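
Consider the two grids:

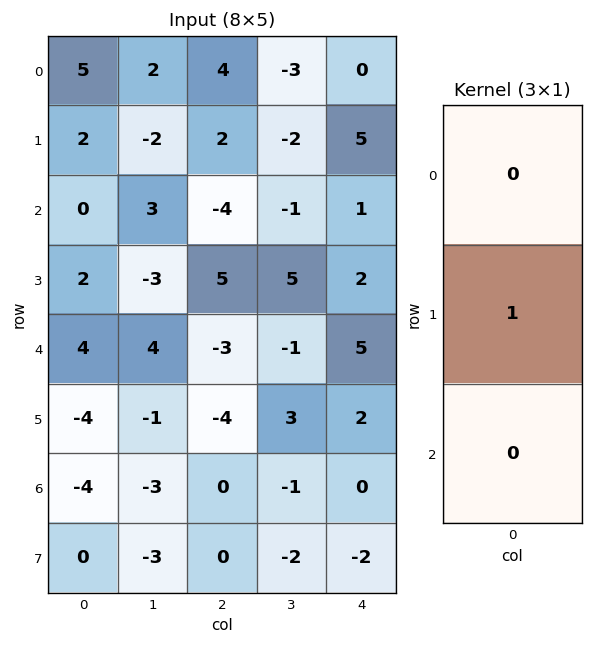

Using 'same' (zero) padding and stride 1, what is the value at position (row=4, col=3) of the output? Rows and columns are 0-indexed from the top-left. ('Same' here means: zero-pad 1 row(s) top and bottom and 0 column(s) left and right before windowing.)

The receptive field on the zero-padded input at this output position is [5 / -1 / 3]. Elementwise product with the kernel and sum: -1·1.

-1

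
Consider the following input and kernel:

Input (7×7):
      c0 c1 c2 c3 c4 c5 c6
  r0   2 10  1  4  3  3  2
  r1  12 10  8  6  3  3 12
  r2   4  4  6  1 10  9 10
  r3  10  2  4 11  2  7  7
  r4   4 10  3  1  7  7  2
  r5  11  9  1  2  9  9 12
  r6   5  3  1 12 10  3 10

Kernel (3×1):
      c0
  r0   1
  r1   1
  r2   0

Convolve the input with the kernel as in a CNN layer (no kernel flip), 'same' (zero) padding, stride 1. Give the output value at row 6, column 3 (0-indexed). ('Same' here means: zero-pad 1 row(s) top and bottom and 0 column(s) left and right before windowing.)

14

The receptive field on the zero-padded input at this output position is [2 / 12 / 0]. Elementwise product with the kernel and sum: 2·1 + 12·1.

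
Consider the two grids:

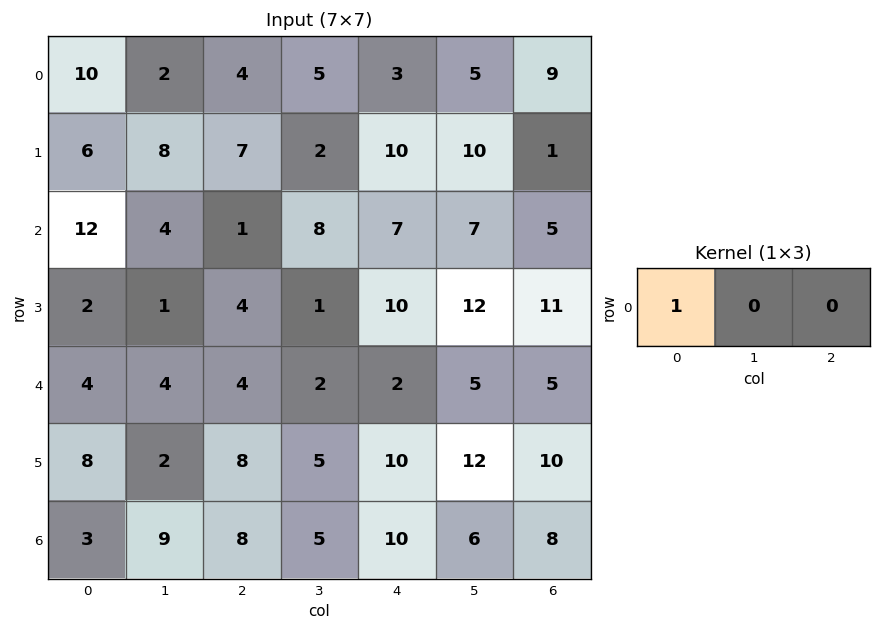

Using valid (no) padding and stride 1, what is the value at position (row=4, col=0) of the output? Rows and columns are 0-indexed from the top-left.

4

The receptive field on the input at this output position is [4 4 4]. Elementwise product with the kernel and sum: 4·1.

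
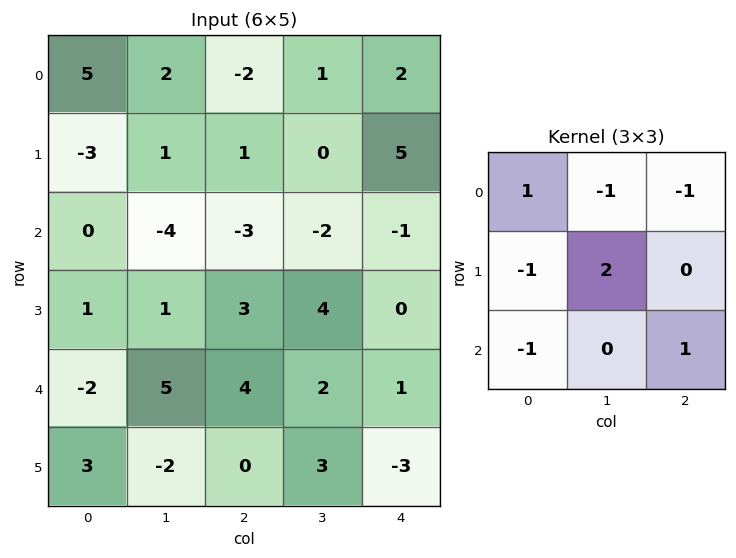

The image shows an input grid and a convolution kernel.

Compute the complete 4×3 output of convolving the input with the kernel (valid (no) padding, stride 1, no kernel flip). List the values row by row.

7 6 -4
-11 1 -8
14 3 2
6 2 -4

Output[0,0]: The receptive field on the input at this output position is [5 2 -2 / -3 1 1 / 0 -4 -3]. Elementwise product with the kernel and sum: 5·1 + 2·-1 + -2·-1 + -3·-1 + 1·2 + 0·-1 + -3·1.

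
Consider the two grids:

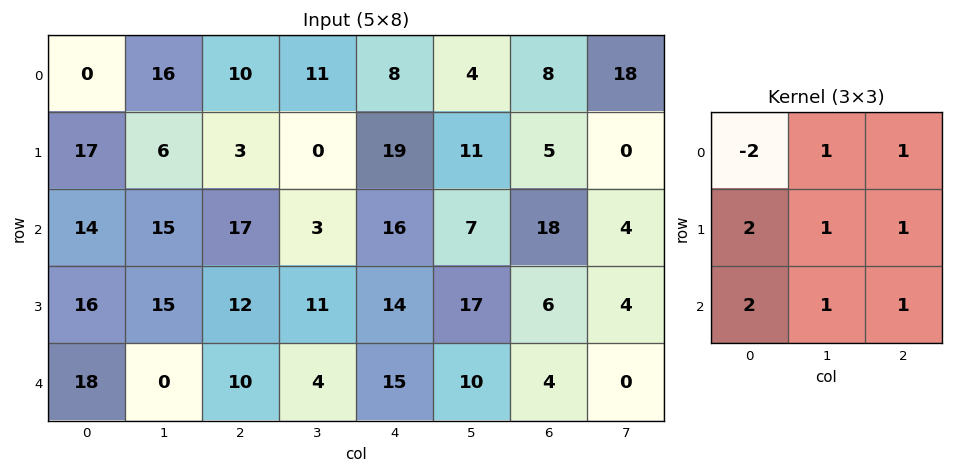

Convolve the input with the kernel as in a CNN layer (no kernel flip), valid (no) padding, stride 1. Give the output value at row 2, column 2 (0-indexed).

73

The receptive field on the input at this output position is [17 3 16 / 12 11 14 / 10 4 15]. Elementwise product with the kernel and sum: 17·-2 + 3·1 + 16·1 + 12·2 + 11·1 + 14·1 + 10·2 + 4·1 + 15·1.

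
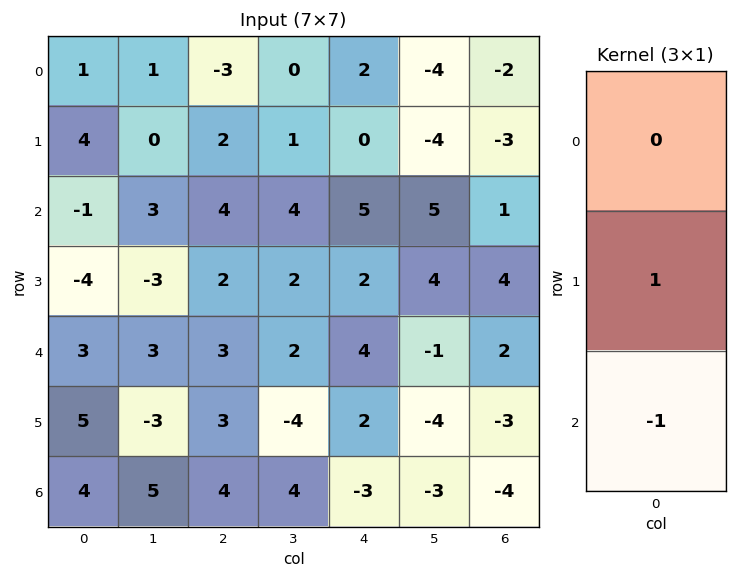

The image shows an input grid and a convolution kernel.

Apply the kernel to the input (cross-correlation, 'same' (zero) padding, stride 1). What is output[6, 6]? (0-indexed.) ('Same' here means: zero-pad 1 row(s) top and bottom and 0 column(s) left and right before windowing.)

The receptive field on the zero-padded input at this output position is [-3 / -4 / 0]. Elementwise product with the kernel and sum: -4·1 + 0·-1.

-4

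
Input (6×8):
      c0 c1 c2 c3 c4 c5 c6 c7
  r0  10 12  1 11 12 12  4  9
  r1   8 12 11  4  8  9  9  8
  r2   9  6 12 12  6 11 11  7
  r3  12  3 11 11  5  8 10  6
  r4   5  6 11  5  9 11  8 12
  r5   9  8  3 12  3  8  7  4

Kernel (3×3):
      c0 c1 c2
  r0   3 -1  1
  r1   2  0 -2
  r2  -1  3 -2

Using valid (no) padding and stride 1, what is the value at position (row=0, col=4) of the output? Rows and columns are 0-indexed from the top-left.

31

The receptive field on the input at this output position is [12 12 4 / 8 9 9 / 6 11 11]. Elementwise product with the kernel and sum: 12·3 + 12·-1 + 4·1 + 8·2 + 9·-2 + 6·-1 + 11·3 + 11·-2.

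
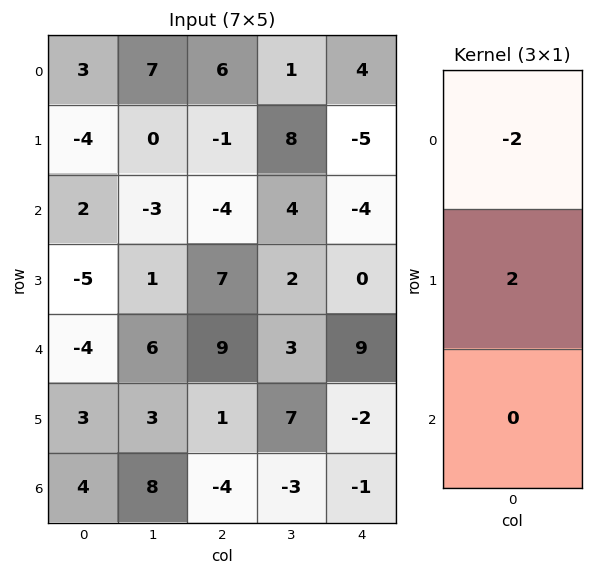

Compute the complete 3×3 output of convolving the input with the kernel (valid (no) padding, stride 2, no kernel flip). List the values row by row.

-14 -14 -18
-14 22 8
14 -16 -22

Output[0,0]: The receptive field on the input at this output position is [3 / -4 / 2]. Elementwise product with the kernel and sum: 3·-2 + -4·2.
Output[0,1]: The receptive field on the input at this output position is [6 / -1 / -4]. Elementwise product with the kernel and sum: 6·-2 + -1·2.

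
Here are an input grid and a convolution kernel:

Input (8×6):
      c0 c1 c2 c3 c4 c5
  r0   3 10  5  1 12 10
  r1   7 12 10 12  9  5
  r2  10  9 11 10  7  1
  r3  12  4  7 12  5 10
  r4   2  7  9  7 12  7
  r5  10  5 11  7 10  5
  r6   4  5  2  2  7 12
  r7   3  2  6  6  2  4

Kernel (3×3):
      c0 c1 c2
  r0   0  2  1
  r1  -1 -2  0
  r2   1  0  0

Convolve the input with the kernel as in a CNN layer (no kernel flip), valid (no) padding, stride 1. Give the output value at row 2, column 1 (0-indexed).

21

The receptive field on the input at this output position is [9 11 10 / 4 7 12 / 7 9 7]. Elementwise product with the kernel and sum: 11·2 + 10·1 + 4·-1 + 7·-2 + 7·1.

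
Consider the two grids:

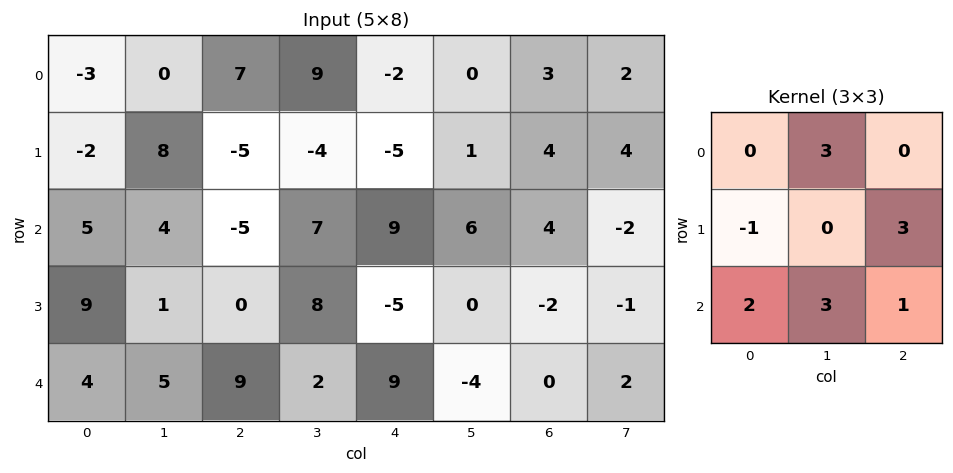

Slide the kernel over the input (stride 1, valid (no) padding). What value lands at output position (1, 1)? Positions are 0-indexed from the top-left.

12

The receptive field on the input at this output position is [8 -5 -4 / 4 -5 7 / 1 0 8]. Elementwise product with the kernel and sum: -5·3 + 4·-1 + 7·3 + 1·2 + 0·3 + 8·1.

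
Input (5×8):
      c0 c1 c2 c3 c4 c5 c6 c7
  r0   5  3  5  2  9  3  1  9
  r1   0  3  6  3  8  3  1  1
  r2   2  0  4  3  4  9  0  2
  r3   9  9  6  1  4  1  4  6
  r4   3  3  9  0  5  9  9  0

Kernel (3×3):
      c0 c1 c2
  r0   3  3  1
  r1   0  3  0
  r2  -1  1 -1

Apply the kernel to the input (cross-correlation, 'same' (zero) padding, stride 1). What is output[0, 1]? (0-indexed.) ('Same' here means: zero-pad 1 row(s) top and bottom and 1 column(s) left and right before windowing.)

6

The receptive field on the zero-padded input at this output position is [0 0 0 / 5 3 5 / 0 3 6]. Elementwise product with the kernel and sum: 0·3 + 0·3 + 0·1 + 3·3 + 0·-1 + 3·1 + 6·-1.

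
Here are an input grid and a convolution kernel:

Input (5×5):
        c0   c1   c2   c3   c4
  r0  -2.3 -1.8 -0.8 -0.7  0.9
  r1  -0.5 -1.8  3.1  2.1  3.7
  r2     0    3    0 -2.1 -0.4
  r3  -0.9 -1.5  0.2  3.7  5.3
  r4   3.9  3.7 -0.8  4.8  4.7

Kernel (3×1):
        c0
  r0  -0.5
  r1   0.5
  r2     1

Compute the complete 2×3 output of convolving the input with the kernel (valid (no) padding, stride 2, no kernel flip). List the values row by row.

Output[0,0]: The receptive field on the input at this output position is [-2.3 / -0.5 / 0]. Elementwise product with the kernel and sum: -2.3·-0.5 + -0.5·0.5 + 0·1.
Output[0,1]: The receptive field on the input at this output position is [-0.8 / 3.1 / 0]. Elementwise product with the kernel and sum: -0.8·-0.5 + 3.1·0.5 + 0·1.

0.9 1.95 1
3.45 -0.7 7.55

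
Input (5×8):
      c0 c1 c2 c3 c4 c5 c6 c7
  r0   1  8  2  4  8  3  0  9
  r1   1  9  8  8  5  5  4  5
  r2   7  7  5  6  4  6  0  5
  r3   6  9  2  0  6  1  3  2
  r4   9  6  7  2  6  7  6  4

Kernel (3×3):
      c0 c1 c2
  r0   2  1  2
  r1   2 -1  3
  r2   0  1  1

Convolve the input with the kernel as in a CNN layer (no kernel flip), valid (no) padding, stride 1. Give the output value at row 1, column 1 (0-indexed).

71

The receptive field on the input at this output position is [9 8 8 / 7 5 6 / 9 2 0]. Elementwise product with the kernel and sum: 9·2 + 8·1 + 8·2 + 7·2 + 5·-1 + 6·3 + 2·1 + 0·1.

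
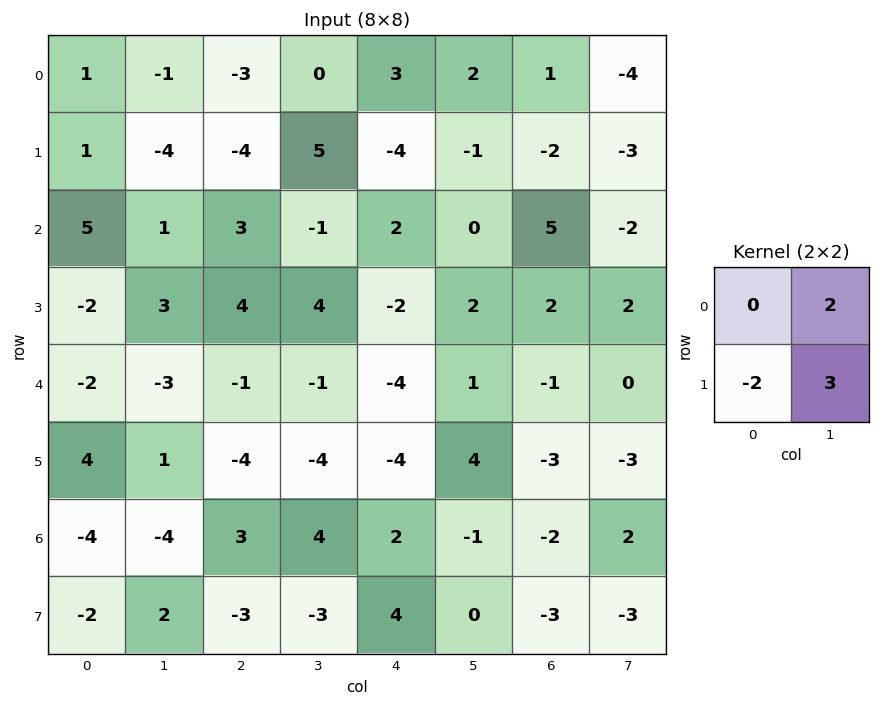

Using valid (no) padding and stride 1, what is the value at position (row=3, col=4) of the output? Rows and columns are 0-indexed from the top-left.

The receptive field on the input at this output position is [-2 2 / -4 1]. Elementwise product with the kernel and sum: 2·2 + -4·-2 + 1·3.

15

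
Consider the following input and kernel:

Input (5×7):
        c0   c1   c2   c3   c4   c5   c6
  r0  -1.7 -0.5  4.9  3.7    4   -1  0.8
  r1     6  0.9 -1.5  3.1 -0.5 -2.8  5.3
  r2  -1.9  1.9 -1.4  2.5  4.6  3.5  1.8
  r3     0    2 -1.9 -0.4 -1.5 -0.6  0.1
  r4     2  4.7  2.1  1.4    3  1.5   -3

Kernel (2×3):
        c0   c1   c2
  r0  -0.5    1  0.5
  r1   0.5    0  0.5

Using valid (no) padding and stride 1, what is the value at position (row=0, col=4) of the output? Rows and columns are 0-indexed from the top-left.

The receptive field on the input at this output position is [4 -1 0.8 / -0.5 -2.8 5.3]. Elementwise product with the kernel and sum: 4·-0.5 + -1·1 + 0.8·0.5 + -0.5·0.5 + 5.3·0.5.

-0.2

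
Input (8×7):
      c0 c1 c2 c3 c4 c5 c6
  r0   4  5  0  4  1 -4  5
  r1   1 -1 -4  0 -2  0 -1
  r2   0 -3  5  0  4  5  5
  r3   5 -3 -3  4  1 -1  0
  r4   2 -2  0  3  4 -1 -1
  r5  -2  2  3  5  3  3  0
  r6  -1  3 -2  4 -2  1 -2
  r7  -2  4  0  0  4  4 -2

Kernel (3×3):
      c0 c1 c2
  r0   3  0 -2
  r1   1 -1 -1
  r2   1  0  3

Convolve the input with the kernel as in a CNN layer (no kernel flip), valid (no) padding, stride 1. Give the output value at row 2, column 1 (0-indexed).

The receptive field on the input at this output position is [-3 5 0 / -3 -3 4 / -2 0 3]. Elementwise product with the kernel and sum: -3·3 + 0·-2 + -3·1 + -3·-1 + 4·-1 + -2·1 + 3·3.

-6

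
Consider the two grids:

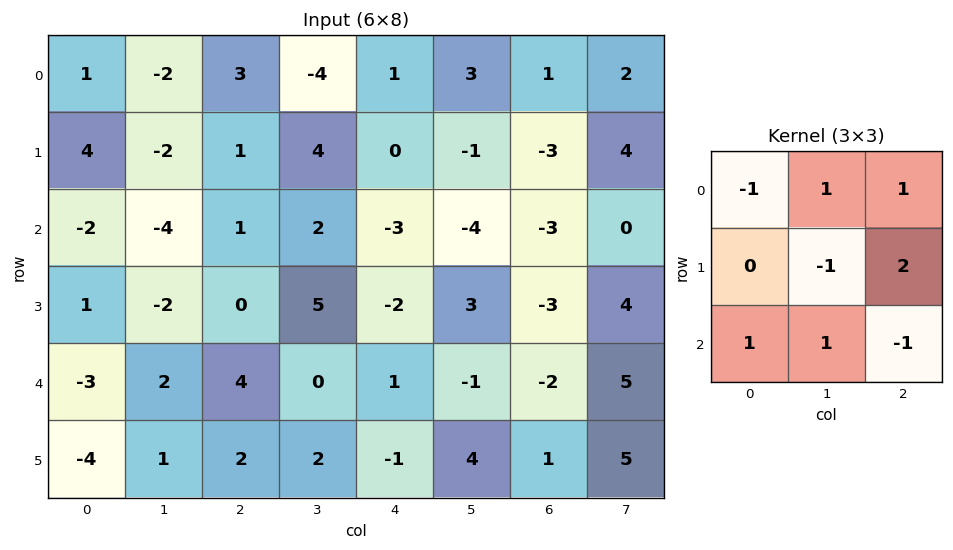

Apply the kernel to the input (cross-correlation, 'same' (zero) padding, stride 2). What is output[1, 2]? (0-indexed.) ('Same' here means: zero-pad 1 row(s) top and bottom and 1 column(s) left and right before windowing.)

-10

The receptive field on the zero-padded input at this output position is [4 0 -1 / 2 -3 -4 / 5 -2 3]. Elementwise product with the kernel and sum: 4·-1 + 0·1 + -1·1 + -3·-1 + -4·2 + 5·1 + -2·1 + 3·-1.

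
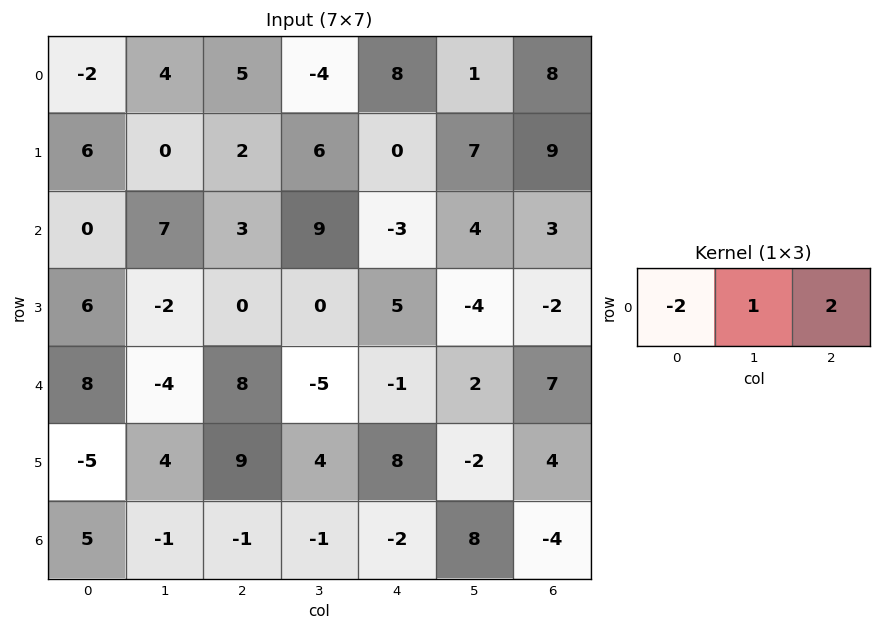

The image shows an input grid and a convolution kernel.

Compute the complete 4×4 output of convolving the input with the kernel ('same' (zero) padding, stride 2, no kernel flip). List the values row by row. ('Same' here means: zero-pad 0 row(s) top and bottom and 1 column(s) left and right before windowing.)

6 -11 18 6
14 7 -13 -5
0 6 13 3
3 -1 16 -20

Output[0,0]: The receptive field on the zero-padded input at this output position is [0 -2 4]. Elementwise product with the kernel and sum: 0·-2 + -2·1 + 4·2.
Output[0,1]: The receptive field on the zero-padded input at this output position is [4 5 -4]. Elementwise product with the kernel and sum: 4·-2 + 5·1 + -4·2.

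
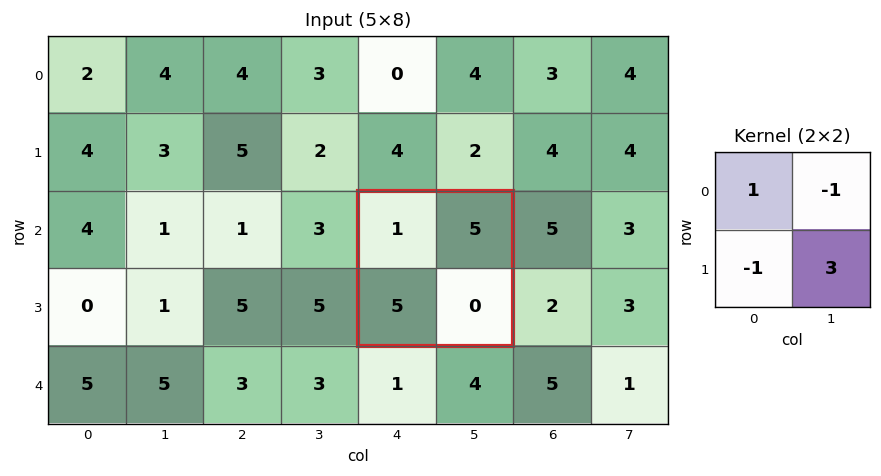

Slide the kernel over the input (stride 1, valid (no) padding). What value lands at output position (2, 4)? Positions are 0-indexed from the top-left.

The receptive field on the input at this output position is [1 5 / 5 0]. Elementwise product with the kernel and sum: 1·1 + 5·-1 + 5·-1 + 0·3.

-9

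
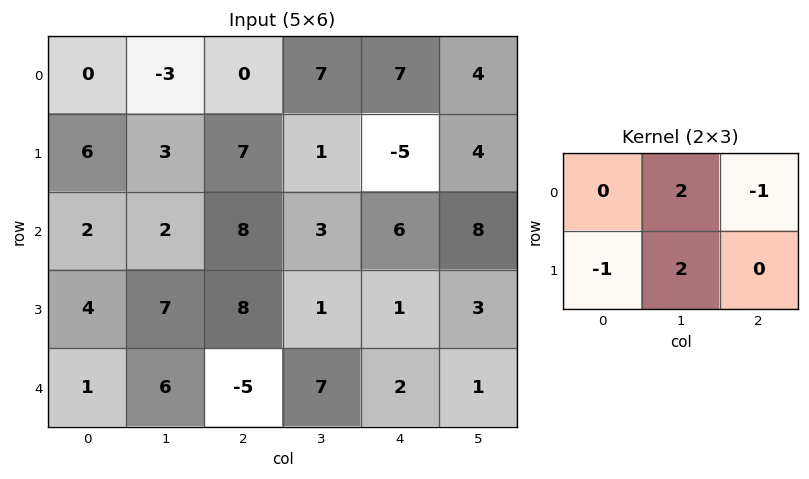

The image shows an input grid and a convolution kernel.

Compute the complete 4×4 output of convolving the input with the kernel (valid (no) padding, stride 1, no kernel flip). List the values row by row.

Output[0,0]: The receptive field on the input at this output position is [0 -3 0 / 6 3 7]. Elementwise product with the kernel and sum: -3·2 + 0·-1 + 6·-1 + 3·2.
Output[0,1]: The receptive field on the input at this output position is [-3 0 7 / 3 7 1]. Elementwise product with the kernel and sum: 0·2 + 7·-1 + 3·-1 + 7·2.

-6 4 2 -1
1 27 5 -5
6 22 -6 5
17 -1 20 -4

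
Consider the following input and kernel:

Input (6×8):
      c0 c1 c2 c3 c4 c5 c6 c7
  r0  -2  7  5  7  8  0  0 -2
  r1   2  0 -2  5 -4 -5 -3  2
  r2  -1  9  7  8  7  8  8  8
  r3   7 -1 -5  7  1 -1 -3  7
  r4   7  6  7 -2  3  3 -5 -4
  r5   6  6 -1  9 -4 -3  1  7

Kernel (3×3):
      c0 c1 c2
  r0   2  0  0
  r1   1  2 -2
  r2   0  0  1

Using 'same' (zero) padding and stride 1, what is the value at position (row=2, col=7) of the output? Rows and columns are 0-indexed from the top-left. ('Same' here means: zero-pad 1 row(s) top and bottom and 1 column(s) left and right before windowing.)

18

The receptive field on the zero-padded input at this output position is [-3 2 0 / 8 8 0 / -3 7 0]. Elementwise product with the kernel and sum: -3·2 + 8·1 + 8·2 + 0·-2 + 0·1.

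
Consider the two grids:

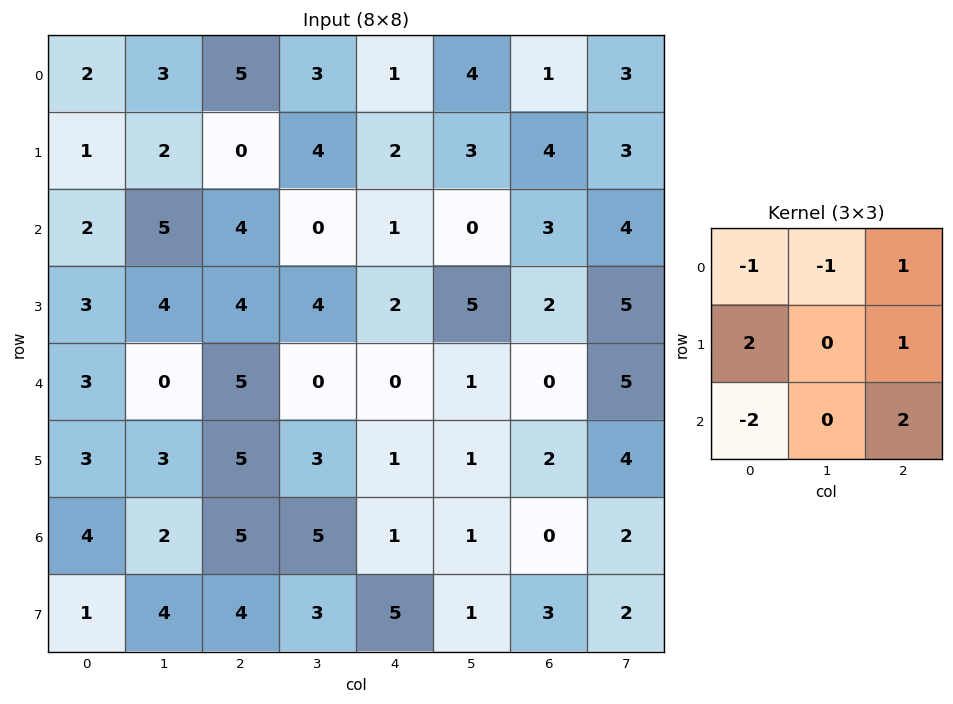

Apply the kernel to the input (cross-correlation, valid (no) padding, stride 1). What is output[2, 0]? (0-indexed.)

11

The receptive field on the input at this output position is [2 5 4 / 3 4 4 / 3 0 5]. Elementwise product with the kernel and sum: 2·-1 + 5·-1 + 4·1 + 3·2 + 4·1 + 3·-2 + 5·2.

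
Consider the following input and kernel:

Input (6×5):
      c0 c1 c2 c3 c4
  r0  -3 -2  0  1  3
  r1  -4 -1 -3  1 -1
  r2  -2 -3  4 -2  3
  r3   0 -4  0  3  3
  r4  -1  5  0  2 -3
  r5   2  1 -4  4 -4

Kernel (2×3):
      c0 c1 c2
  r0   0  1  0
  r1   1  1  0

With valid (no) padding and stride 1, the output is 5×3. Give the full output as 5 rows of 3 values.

-7 -4 -1
-6 -2 3
-7 0 1
0 5 5
8 -3 2

Output[0,0]: The receptive field on the input at this output position is [-3 -2 0 / -4 -1 -3]. Elementwise product with the kernel and sum: -2·1 + -4·1 + -1·1.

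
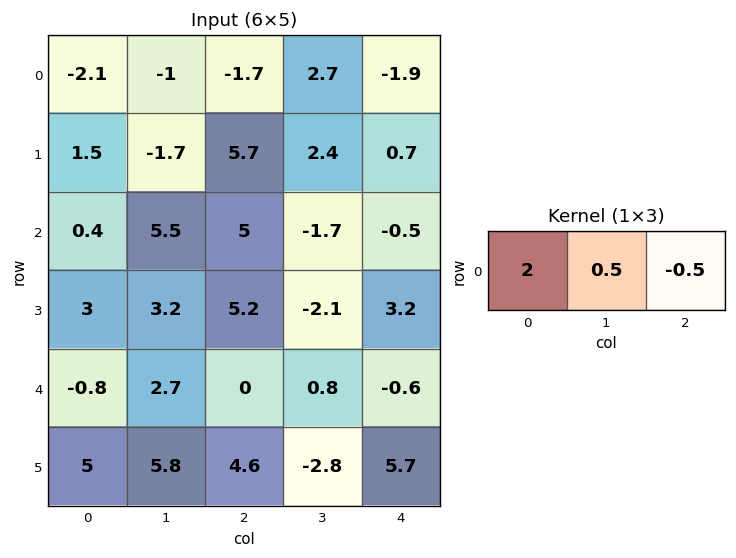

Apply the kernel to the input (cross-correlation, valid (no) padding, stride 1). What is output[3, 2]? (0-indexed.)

7.75

The receptive field on the input at this output position is [5.2 -2.1 3.2]. Elementwise product with the kernel and sum: 5.2·2 + -2.1·0.5 + 3.2·-0.5.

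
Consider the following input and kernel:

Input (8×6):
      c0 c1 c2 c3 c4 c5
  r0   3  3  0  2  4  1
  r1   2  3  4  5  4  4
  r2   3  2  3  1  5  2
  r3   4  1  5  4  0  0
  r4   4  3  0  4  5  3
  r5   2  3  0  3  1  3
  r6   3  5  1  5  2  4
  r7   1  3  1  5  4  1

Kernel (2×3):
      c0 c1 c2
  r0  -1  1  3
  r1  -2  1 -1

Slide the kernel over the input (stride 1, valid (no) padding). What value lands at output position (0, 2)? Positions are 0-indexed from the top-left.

7

The receptive field on the input at this output position is [0 2 4 / 4 5 4]. Elementwise product with the kernel and sum: 0·-1 + 2·1 + 4·3 + 4·-2 + 5·1 + 4·-1.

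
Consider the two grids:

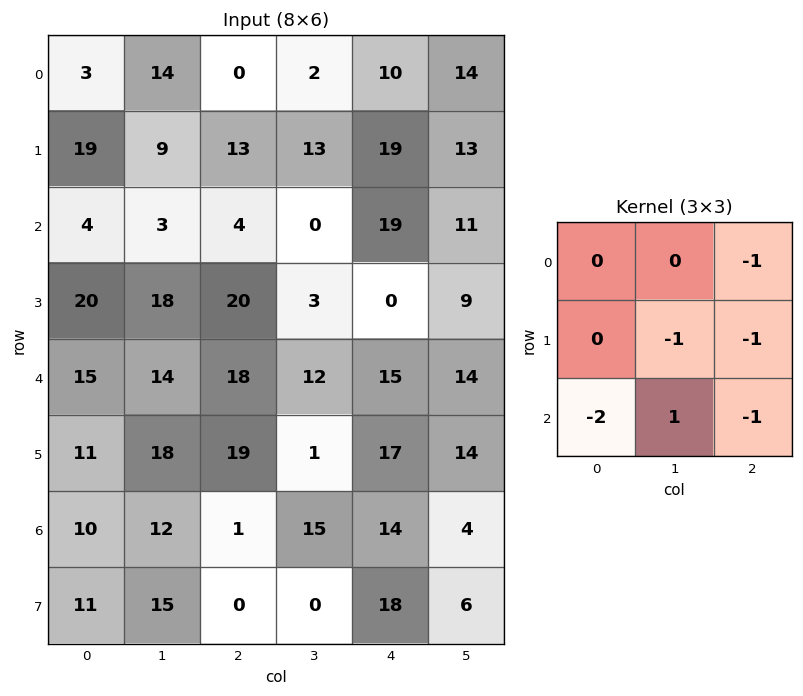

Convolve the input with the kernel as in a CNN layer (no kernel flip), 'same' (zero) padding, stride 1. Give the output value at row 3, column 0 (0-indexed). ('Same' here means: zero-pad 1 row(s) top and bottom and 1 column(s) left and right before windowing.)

-40

The receptive field on the zero-padded input at this output position is [0 4 3 / 0 20 18 / 0 15 14]. Elementwise product with the kernel and sum: 3·-1 + 20·-1 + 18·-1 + 0·-2 + 15·1 + 14·-1.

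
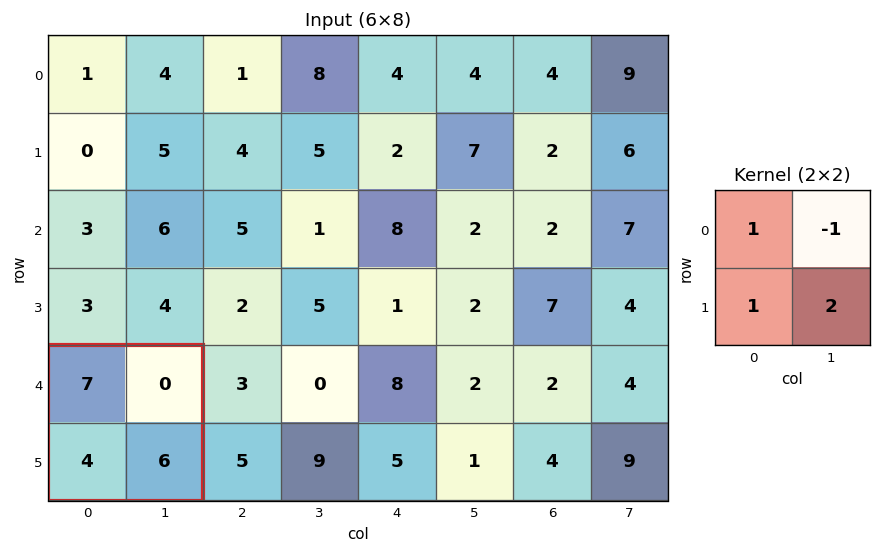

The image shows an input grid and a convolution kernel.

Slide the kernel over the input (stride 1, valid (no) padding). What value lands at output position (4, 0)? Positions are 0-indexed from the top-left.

The receptive field on the input at this output position is [7 0 / 4 6]. Elementwise product with the kernel and sum: 7·1 + 0·-1 + 4·1 + 6·2.

23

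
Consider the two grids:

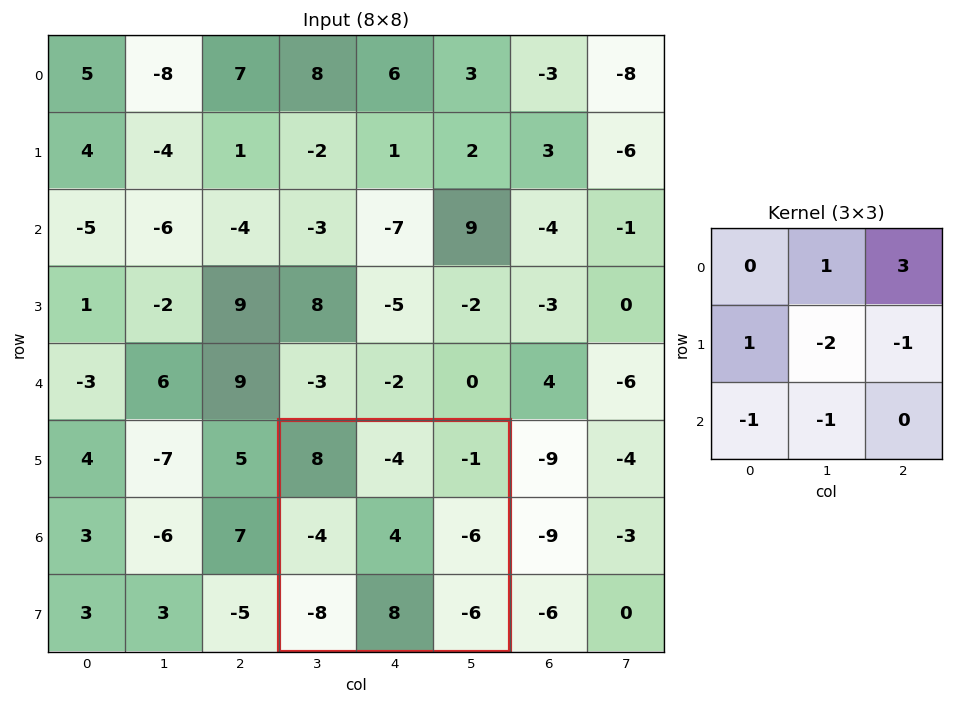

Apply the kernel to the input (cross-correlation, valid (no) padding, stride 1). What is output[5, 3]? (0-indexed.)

The receptive field on the input at this output position is [8 -4 -1 / -4 4 -6 / -8 8 -6]. Elementwise product with the kernel and sum: -4·1 + -1·3 + -4·1 + 4·-2 + -6·-1 + -8·-1 + 8·-1.

-13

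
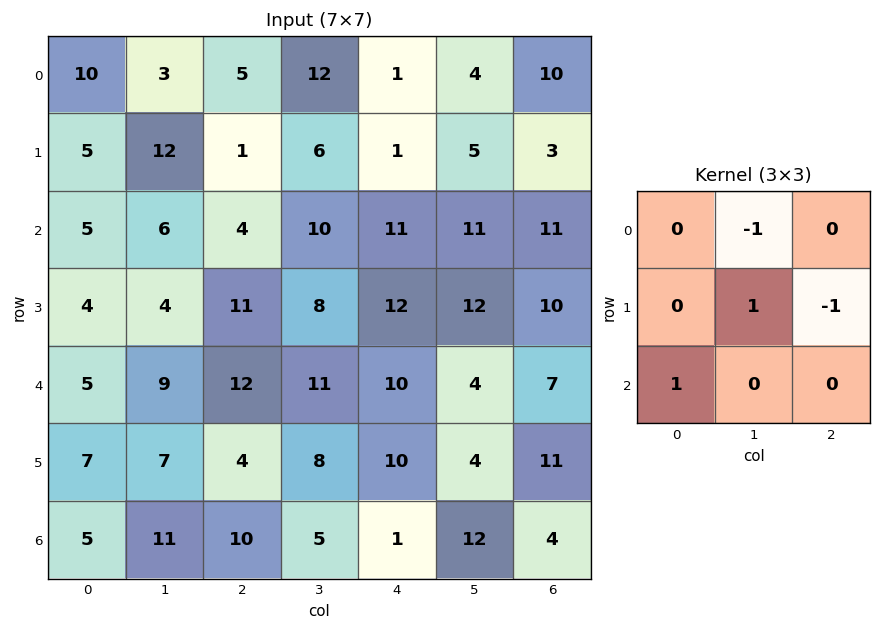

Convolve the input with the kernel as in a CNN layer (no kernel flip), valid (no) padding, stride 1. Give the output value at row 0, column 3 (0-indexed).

The receptive field on the input at this output position is [12 1 4 / 6 1 5 / 10 11 11]. Elementwise product with the kernel and sum: 1·-1 + 1·1 + 5·-1 + 10·1.

5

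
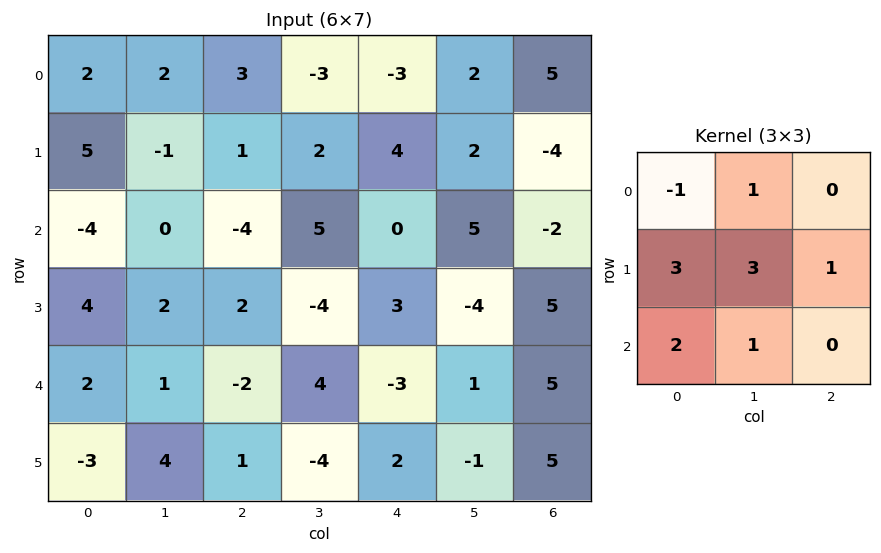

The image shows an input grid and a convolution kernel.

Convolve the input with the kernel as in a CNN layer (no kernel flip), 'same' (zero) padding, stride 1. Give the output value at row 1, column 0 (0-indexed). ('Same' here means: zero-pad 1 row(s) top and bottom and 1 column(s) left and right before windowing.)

12

The receptive field on the zero-padded input at this output position is [0 2 2 / 0 5 -1 / 0 -4 0]. Elementwise product with the kernel and sum: 0·-1 + 2·1 + 0·3 + 5·3 + -1·1 + 0·2 + -4·1.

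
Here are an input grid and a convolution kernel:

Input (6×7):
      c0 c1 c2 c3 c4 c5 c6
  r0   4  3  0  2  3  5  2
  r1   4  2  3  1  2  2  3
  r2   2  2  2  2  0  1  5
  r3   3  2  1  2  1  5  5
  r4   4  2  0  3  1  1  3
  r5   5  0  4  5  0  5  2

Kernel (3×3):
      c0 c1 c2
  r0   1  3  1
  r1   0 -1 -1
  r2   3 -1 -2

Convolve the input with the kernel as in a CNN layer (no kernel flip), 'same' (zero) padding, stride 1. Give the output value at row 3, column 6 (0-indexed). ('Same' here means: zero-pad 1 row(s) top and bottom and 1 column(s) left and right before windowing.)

11

The receptive field on the zero-padded input at this output position is [1 5 0 / 5 5 0 / 1 3 0]. Elementwise product with the kernel and sum: 1·1 + 5·3 + 0·1 + 5·-1 + 0·-1 + 1·3 + 3·-1 + 0·-2.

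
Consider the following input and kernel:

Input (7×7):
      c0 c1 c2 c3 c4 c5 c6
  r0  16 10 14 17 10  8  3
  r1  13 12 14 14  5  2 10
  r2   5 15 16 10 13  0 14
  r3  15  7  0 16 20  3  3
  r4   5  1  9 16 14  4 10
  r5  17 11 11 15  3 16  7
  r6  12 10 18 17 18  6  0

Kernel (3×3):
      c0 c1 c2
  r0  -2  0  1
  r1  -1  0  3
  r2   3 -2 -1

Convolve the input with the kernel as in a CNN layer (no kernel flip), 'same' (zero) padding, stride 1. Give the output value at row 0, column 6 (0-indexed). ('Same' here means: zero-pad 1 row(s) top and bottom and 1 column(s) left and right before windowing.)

-22

The receptive field on the zero-padded input at this output position is [0 0 0 / 8 3 0 / 2 10 0]. Elementwise product with the kernel and sum: 0·-2 + 0·1 + 8·-1 + 0·3 + 2·3 + 10·-2 + 0·-1.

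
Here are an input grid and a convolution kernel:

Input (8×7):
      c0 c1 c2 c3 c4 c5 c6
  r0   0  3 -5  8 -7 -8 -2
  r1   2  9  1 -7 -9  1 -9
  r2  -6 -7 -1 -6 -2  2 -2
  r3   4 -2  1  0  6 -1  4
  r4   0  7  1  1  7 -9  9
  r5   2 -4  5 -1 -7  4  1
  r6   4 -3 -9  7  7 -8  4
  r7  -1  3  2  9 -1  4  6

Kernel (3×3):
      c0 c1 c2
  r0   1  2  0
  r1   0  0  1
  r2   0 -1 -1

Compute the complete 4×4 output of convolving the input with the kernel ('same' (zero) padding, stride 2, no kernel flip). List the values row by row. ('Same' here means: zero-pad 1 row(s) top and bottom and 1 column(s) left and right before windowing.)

-8 14 0 9
-5 4 -28 -21
17 -3 6 6
-1 2 -26 0

Output[0,0]: The receptive field on the zero-padded input at this output position is [0 0 0 / 0 0 3 / 0 2 9]. Elementwise product with the kernel and sum: 0·1 + 0·2 + 3·1 + 2·-1 + 9·-1.
Output[0,1]: The receptive field on the zero-padded input at this output position is [0 0 0 / 3 -5 8 / 9 1 -7]. Elementwise product with the kernel and sum: 0·1 + 0·2 + 8·1 + 1·-1 + -7·-1.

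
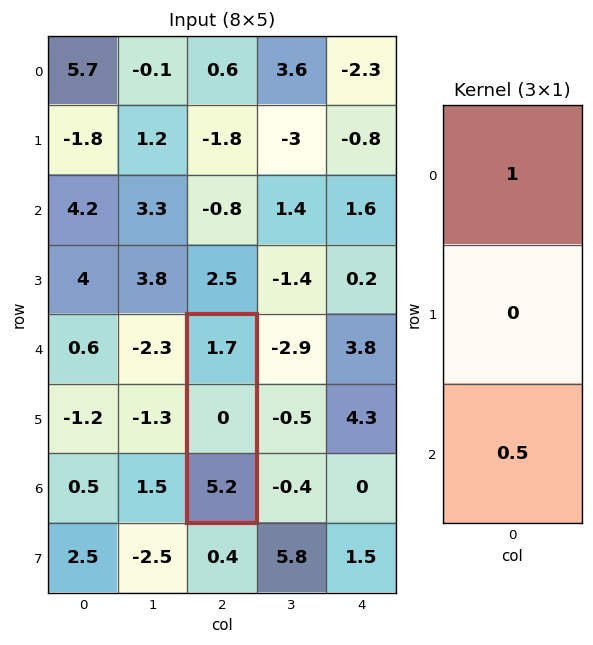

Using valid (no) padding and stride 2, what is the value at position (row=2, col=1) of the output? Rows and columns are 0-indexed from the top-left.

The receptive field on the input at this output position is [1.7 / 0 / 5.2]. Elementwise product with the kernel and sum: 1.7·1 + 5.2·0.5.

4.3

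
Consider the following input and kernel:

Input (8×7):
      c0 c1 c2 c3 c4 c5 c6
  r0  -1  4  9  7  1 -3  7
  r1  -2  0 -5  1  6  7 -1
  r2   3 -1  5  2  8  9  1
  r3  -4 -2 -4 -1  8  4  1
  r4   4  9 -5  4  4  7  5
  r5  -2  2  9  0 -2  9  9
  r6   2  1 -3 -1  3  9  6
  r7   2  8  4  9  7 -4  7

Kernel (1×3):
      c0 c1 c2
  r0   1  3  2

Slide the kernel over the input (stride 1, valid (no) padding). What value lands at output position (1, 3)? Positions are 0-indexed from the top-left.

The receptive field on the input at this output position is [1 6 7]. Elementwise product with the kernel and sum: 1·1 + 6·3 + 7·2.

33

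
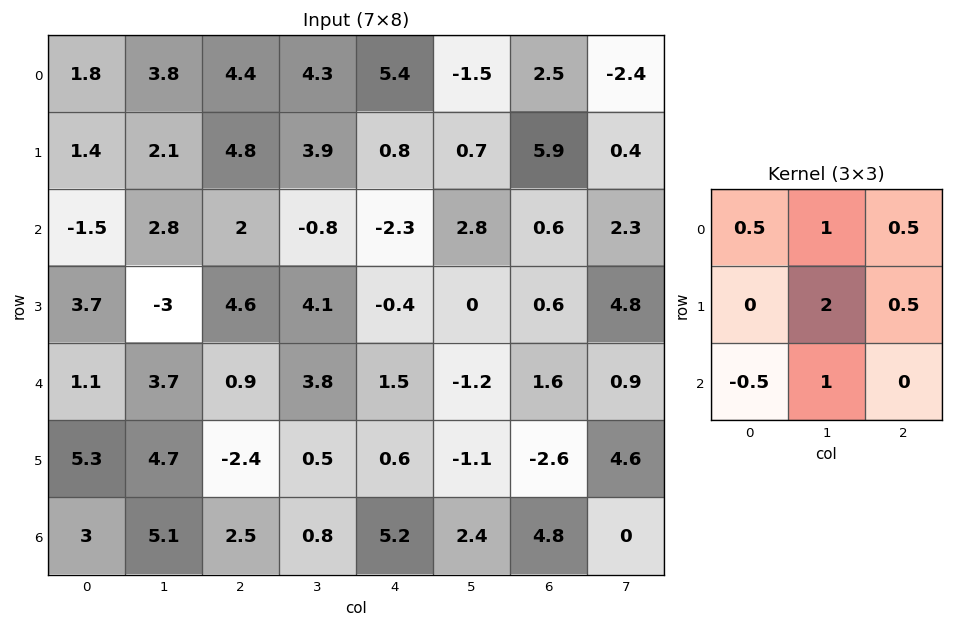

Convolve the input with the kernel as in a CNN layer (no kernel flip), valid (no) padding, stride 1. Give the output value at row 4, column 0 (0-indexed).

The receptive field on the input at this output position is [1.1 3.7 0.9 / 5.3 4.7 -2.4 / 3 5.1 2.5]. Elementwise product with the kernel and sum: 1.1·0.5 + 3.7·1 + 0.9·0.5 + 4.7·2 + -2.4·0.5 + 3·-0.5 + 5.1·1.

16.5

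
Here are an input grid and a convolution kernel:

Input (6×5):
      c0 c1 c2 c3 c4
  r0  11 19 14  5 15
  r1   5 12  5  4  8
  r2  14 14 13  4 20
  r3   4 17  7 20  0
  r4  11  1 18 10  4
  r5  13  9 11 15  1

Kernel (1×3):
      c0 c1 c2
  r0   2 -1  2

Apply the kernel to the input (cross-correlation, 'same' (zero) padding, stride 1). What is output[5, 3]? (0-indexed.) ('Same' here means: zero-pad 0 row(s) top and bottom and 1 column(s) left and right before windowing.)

9

The receptive field on the zero-padded input at this output position is [11 15 1]. Elementwise product with the kernel and sum: 11·2 + 15·-1 + 1·2.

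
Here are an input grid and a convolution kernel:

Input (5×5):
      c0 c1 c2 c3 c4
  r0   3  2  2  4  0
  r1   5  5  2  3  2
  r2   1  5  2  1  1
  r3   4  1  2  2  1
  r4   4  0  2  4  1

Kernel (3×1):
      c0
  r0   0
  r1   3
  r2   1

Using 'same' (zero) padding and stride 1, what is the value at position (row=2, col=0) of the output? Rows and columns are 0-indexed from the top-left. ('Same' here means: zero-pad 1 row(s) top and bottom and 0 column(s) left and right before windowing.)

The receptive field on the zero-padded input at this output position is [5 / 1 / 4]. Elementwise product with the kernel and sum: 1·3 + 4·1.

7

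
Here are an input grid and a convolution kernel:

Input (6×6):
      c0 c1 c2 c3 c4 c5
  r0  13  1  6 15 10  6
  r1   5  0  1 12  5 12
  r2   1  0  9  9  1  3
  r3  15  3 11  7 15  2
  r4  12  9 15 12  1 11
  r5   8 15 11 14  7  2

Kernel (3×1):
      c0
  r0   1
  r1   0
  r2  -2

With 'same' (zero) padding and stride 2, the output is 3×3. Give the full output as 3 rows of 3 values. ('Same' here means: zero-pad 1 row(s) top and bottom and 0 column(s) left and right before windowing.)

Output[0,0]: The receptive field on the zero-padded input at this output position is [0 / 13 / 5]. Elementwise product with the kernel and sum: 0·1 + 5·-2.

-10 -2 -10
-25 -21 -25
-1 -11 1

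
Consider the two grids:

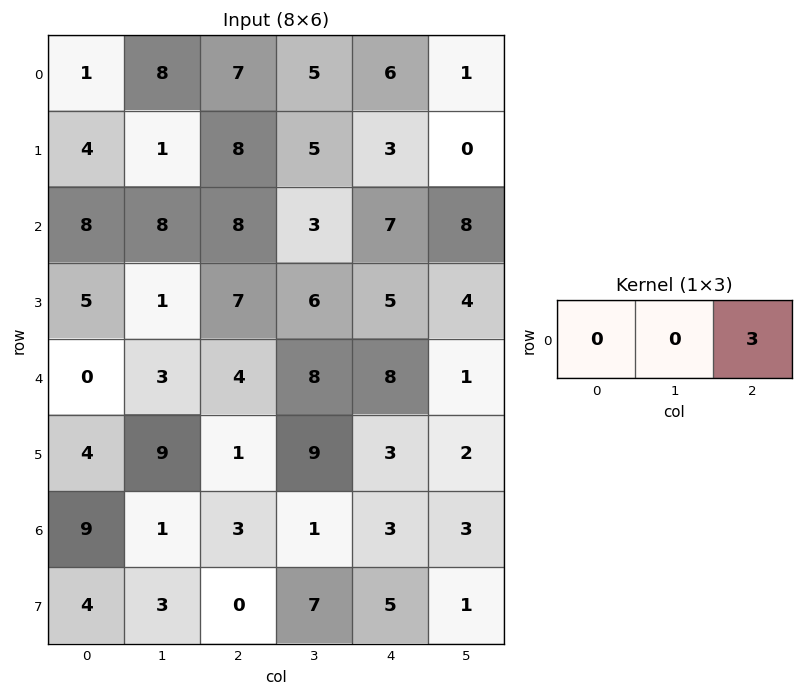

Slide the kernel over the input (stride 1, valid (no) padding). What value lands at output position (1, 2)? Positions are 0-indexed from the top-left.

The receptive field on the input at this output position is [8 5 3]. Elementwise product with the kernel and sum: 3·3.

9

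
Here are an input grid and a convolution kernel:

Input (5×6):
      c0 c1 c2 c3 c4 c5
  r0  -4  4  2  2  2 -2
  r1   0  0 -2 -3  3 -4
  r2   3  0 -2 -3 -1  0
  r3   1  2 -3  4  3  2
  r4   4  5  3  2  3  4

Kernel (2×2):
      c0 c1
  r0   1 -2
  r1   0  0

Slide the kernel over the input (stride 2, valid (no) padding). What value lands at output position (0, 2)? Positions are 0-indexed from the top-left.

6

The receptive field on the input at this output position is [2 -2 / 3 -4]. Elementwise product with the kernel and sum: 2·1 + -2·-2.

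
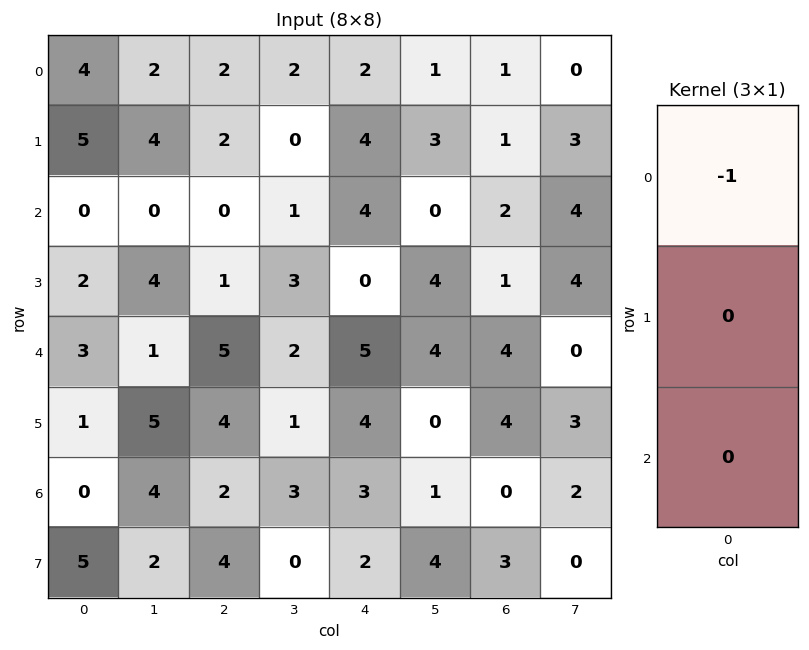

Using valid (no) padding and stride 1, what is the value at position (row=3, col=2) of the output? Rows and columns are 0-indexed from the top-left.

The receptive field on the input at this output position is [1 / 5 / 4]. Elementwise product with the kernel and sum: 1·-1.

-1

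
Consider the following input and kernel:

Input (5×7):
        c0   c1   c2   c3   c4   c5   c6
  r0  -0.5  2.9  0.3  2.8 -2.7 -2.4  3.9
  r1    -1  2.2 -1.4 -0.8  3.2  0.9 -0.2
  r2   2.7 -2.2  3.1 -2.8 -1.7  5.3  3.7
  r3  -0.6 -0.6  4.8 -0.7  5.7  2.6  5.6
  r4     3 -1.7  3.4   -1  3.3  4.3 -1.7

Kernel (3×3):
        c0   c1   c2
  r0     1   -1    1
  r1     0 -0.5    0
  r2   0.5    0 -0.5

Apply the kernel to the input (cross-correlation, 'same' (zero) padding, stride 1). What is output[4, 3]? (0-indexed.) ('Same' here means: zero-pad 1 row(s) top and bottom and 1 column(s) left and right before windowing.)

The receptive field on the zero-padded input at this output position is [4.8 -0.7 5.7 / 3.4 -1 3.3 / 0 0 0]. Elementwise product with the kernel and sum: 4.8·1 + -0.7·-1 + 5.7·1 + -1·-0.5 + 0·0.5 + 0·-0.5.

11.7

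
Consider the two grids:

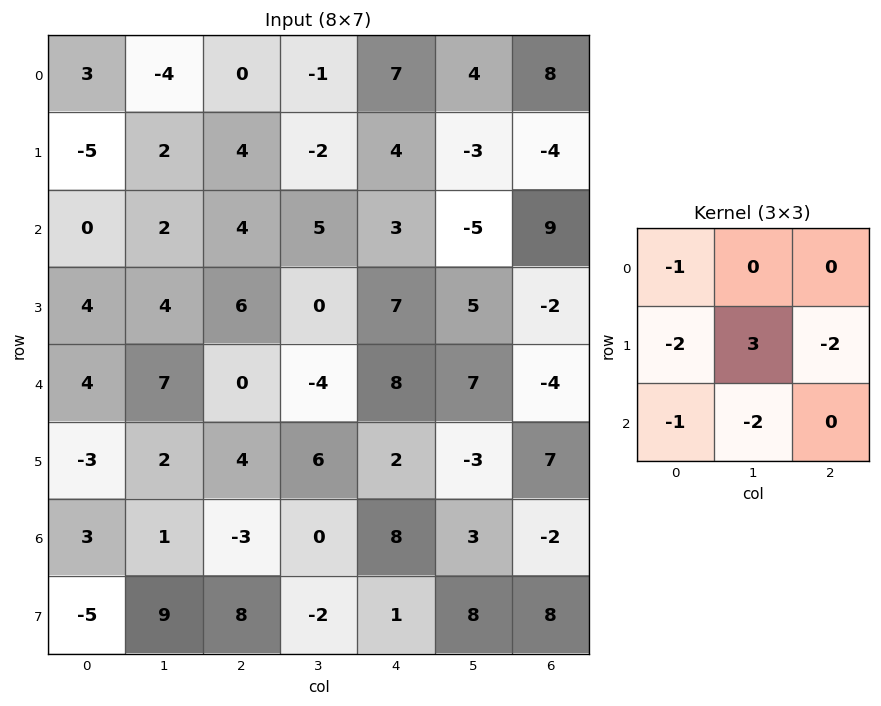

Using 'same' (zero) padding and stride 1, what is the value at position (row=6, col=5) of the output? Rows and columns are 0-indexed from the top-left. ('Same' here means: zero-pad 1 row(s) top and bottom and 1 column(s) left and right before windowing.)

-22

The receptive field on the zero-padded input at this output position is [2 -3 7 / 8 3 -2 / 1 8 8]. Elementwise product with the kernel and sum: 2·-1 + 8·-2 + 3·3 + -2·-2 + 1·-1 + 8·-2.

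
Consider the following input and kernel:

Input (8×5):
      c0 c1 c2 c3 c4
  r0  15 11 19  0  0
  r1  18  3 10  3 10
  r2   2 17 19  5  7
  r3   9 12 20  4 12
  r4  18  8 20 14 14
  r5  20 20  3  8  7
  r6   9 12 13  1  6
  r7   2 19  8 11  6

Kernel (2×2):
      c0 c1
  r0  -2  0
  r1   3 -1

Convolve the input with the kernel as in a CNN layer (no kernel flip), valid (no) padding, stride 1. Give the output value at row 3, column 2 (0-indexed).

The receptive field on the input at this output position is [20 4 / 20 14]. Elementwise product with the kernel and sum: 20·-2 + 20·3 + 14·-1.

6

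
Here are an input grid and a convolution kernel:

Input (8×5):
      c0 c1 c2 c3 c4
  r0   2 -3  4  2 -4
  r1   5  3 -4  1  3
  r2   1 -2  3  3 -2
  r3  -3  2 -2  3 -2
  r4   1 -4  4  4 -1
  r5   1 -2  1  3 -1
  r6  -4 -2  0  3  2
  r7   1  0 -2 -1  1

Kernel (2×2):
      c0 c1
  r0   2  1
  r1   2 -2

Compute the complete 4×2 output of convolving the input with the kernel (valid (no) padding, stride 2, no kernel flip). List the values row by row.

Output[0,0]: The receptive field on the input at this output position is [2 -3 / 5 3]. Elementwise product with the kernel and sum: 2·2 + -3·1 + 5·2 + 3·-2.
Output[0,1]: The receptive field on the input at this output position is [4 2 / -4 1]. Elementwise product with the kernel and sum: 4·2 + 2·1 + -4·2 + 1·-2.

5 0
-10 -1
4 8
-8 1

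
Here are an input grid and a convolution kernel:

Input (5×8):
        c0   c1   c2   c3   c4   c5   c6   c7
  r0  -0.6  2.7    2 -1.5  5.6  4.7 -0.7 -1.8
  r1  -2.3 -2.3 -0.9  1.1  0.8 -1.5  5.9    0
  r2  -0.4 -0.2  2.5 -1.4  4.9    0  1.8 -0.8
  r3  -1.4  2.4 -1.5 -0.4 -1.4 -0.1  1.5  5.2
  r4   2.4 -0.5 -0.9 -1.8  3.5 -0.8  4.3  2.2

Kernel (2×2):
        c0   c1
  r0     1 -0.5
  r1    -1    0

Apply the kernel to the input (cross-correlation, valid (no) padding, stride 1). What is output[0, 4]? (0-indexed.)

The receptive field on the input at this output position is [5.6 4.7 / 0.8 -1.5]. Elementwise product with the kernel and sum: 5.6·1 + 4.7·-0.5 + 0.8·-1.

2.45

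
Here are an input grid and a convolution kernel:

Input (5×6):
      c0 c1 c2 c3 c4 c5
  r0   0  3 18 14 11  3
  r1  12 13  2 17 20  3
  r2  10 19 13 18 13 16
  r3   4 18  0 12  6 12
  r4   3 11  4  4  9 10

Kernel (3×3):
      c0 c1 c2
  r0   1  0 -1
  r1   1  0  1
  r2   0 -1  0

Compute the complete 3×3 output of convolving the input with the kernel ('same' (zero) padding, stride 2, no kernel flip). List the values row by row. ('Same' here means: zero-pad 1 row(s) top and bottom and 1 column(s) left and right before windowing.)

Output[0,0]: The receptive field on the zero-padded input at this output position is [0 0 0 / 0 0 3 / 0 12 13]. Elementwise product with the kernel and sum: 0·1 + 0·-1 + 0·1 + 3·1 + 12·-1.

-9 15 -3
2 33 42
-7 21 14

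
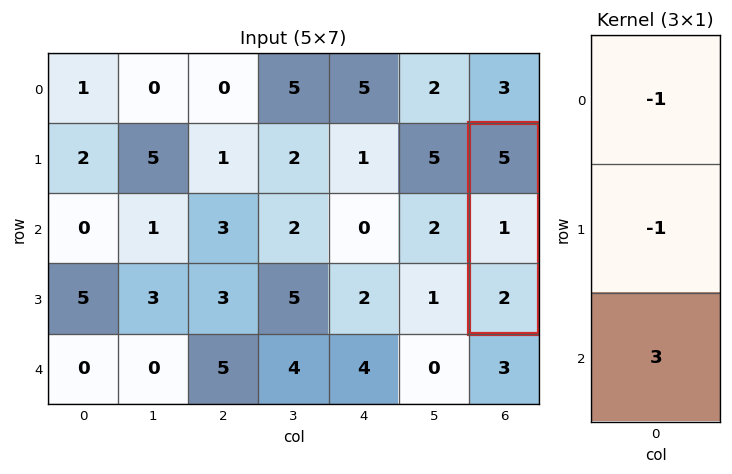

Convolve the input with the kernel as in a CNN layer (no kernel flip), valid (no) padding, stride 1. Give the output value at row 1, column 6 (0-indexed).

0

The receptive field on the input at this output position is [5 / 1 / 2]. Elementwise product with the kernel and sum: 5·-1 + 1·-1 + 2·3.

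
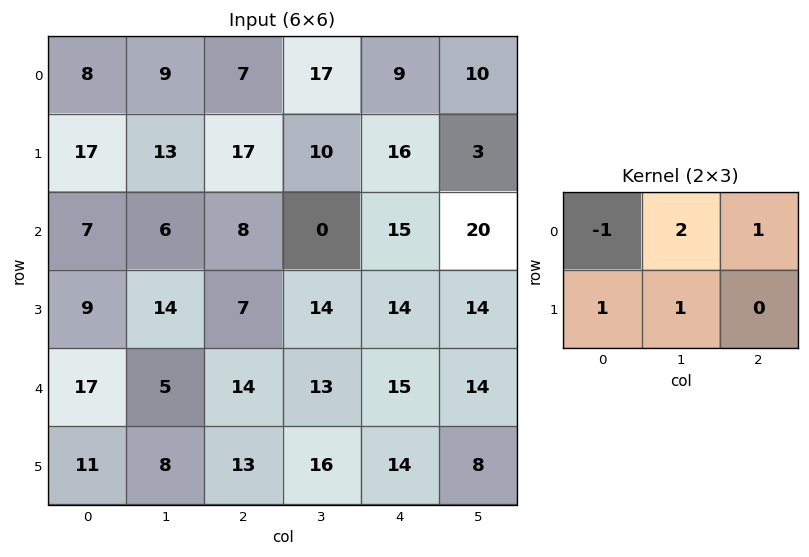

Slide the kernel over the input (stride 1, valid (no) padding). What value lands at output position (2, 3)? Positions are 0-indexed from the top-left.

The receptive field on the input at this output position is [0 15 20 / 14 14 14]. Elementwise product with the kernel and sum: 0·-1 + 15·2 + 20·1 + 14·1 + 14·1.

78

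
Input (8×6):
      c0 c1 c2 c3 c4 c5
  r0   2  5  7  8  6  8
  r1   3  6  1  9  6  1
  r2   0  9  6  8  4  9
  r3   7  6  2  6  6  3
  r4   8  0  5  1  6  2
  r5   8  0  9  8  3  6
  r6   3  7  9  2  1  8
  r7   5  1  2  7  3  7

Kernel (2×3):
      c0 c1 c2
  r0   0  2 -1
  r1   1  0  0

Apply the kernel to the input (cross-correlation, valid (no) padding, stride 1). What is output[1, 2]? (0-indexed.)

18

The receptive field on the input at this output position is [1 9 6 / 6 8 4]. Elementwise product with the kernel and sum: 9·2 + 6·-1 + 6·1.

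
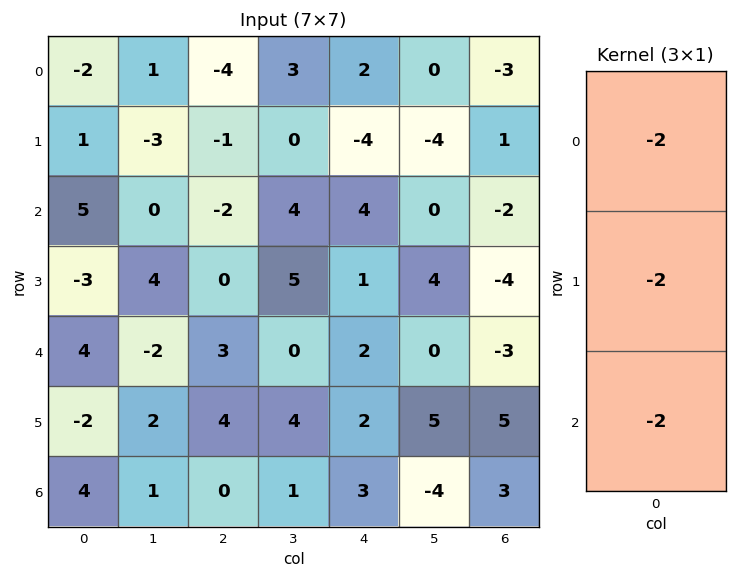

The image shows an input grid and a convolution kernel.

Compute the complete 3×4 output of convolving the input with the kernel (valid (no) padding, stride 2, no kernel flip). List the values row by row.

-8 14 -4 8
-12 -2 -14 18
-12 -14 -14 -10

Output[0,0]: The receptive field on the input at this output position is [-2 / 1 / 5]. Elementwise product with the kernel and sum: -2·-2 + 1·-2 + 5·-2.
Output[0,1]: The receptive field on the input at this output position is [-4 / -1 / -2]. Elementwise product with the kernel and sum: -4·-2 + -1·-2 + -2·-2.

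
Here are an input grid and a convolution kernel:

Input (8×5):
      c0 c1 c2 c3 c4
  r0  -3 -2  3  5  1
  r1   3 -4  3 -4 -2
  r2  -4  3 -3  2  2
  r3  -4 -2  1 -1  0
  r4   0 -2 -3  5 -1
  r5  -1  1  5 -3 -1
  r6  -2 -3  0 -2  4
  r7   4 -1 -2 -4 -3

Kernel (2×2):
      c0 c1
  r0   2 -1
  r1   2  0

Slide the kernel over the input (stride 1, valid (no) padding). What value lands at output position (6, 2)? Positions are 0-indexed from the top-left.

-2

The receptive field on the input at this output position is [0 -2 / -2 -4]. Elementwise product with the kernel and sum: 0·2 + -2·-1 + -2·2.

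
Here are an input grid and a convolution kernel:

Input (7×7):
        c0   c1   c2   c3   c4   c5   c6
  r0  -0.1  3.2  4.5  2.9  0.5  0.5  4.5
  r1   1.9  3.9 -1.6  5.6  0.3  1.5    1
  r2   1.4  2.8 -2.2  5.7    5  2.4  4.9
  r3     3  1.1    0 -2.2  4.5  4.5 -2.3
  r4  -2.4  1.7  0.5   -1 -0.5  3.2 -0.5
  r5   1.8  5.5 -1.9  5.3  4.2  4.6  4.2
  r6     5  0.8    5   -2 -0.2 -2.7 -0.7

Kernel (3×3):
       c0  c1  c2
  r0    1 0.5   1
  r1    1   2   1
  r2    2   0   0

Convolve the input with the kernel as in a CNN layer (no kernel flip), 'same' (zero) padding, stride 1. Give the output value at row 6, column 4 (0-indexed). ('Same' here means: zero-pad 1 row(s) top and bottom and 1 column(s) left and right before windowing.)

The receptive field on the zero-padded input at this output position is [5.3 4.2 4.6 / -2 -0.2 -2.7 / 0 0 0]. Elementwise product with the kernel and sum: 5.3·1 + 4.2·0.5 + 4.6·1 + -2·1 + -0.2·2 + -2.7·1 + 0·2.

6.9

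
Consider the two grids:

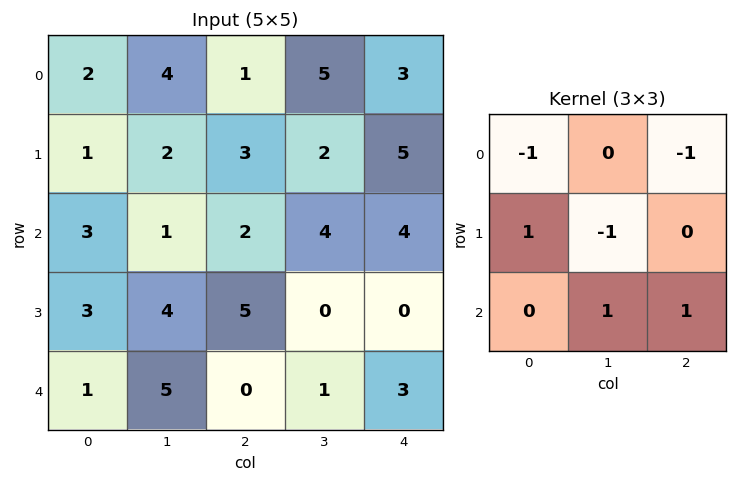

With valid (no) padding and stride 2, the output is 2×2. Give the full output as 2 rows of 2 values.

Output[0,0]: The receptive field on the input at this output position is [2 4 1 / 1 2 3 / 3 1 2]. Elementwise product with the kernel and sum: 2·-1 + 1·-1 + 1·1 + 2·-1 + 1·1 + 2·1.
Output[0,1]: The receptive field on the input at this output position is [1 5 3 / 3 2 5 / 2 4 4]. Elementwise product with the kernel and sum: 1·-1 + 3·-1 + 3·1 + 2·-1 + 4·1 + 4·1.

-1 5
-1 3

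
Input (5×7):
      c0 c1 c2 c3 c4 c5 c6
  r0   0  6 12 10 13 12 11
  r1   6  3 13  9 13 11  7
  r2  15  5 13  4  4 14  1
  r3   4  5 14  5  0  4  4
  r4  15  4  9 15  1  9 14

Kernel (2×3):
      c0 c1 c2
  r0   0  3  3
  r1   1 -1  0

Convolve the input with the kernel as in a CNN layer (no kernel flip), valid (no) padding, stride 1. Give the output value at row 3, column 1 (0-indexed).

52

The receptive field on the input at this output position is [5 14 5 / 4 9 15]. Elementwise product with the kernel and sum: 14·3 + 5·3 + 4·1 + 9·-1.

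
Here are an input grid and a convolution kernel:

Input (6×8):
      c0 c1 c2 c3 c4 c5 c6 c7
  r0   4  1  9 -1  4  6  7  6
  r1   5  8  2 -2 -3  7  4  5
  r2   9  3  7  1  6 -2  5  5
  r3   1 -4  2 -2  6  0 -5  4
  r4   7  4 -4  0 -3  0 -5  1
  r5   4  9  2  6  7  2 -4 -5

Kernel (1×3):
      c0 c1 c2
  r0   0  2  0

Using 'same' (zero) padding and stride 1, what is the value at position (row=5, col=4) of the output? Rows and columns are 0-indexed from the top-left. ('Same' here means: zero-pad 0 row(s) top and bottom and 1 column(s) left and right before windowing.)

The receptive field on the zero-padded input at this output position is [6 7 2]. Elementwise product with the kernel and sum: 7·2.

14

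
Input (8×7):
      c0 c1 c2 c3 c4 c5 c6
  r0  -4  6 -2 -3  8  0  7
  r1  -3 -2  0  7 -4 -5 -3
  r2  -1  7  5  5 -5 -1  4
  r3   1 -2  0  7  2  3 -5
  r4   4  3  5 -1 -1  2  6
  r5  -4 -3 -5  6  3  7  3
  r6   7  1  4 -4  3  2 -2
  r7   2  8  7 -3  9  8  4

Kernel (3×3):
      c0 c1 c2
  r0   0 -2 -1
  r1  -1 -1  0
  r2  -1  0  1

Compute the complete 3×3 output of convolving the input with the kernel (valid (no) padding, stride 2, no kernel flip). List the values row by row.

1 -19 11
-17 -18 0
-7 1 -25

Output[0,0]: The receptive field on the input at this output position is [-4 6 -2 / -3 -2 0 / -1 7 5]. Elementwise product with the kernel and sum: 6·-2 + -2·-1 + -3·-1 + -2·-1 + -1·-1 + 5·1.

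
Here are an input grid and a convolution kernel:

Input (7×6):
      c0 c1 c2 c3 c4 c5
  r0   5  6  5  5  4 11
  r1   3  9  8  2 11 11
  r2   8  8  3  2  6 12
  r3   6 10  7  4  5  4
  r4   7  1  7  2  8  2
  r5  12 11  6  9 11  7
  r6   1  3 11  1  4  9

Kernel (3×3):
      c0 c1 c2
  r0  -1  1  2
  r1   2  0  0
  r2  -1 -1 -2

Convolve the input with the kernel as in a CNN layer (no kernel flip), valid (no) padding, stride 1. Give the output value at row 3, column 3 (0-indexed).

-21

The receptive field on the input at this output position is [4 5 4 / 2 8 2 / 9 11 7]. Elementwise product with the kernel and sum: 4·-1 + 5·1 + 4·2 + 2·2 + 9·-1 + 11·-1 + 7·-2.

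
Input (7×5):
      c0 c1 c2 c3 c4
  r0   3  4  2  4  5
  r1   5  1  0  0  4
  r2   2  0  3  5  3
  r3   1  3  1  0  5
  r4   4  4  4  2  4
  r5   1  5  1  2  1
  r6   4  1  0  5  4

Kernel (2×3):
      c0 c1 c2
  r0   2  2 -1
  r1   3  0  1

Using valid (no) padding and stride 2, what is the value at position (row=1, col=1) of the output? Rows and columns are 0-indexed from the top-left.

The receptive field on the input at this output position is [3 5 3 / 1 0 5]. Elementwise product with the kernel and sum: 3·2 + 5·2 + 3·-1 + 1·3 + 5·1.

21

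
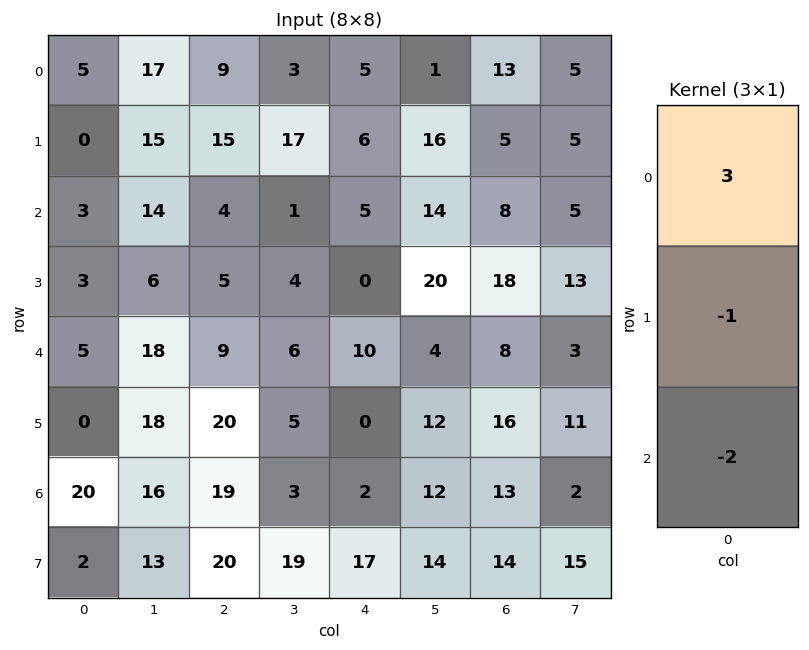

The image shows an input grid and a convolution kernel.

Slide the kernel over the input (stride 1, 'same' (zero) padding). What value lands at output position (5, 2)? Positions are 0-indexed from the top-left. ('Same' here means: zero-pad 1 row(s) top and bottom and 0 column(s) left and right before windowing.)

The receptive field on the zero-padded input at this output position is [9 / 20 / 19]. Elementwise product with the kernel and sum: 9·3 + 20·-1 + 19·-2.

-31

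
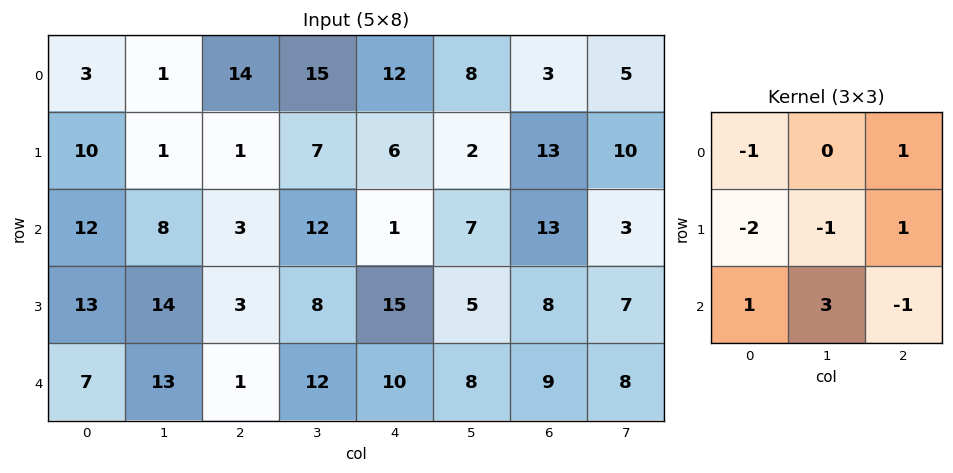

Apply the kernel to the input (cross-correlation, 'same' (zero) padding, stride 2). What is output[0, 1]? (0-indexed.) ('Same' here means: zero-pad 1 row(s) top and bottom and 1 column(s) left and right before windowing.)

-4

The receptive field on the zero-padded input at this output position is [0 0 0 / 1 14 15 / 1 1 7]. Elementwise product with the kernel and sum: 0·-1 + 0·1 + 1·-2 + 14·-1 + 15·1 + 1·1 + 1·3 + 7·-1.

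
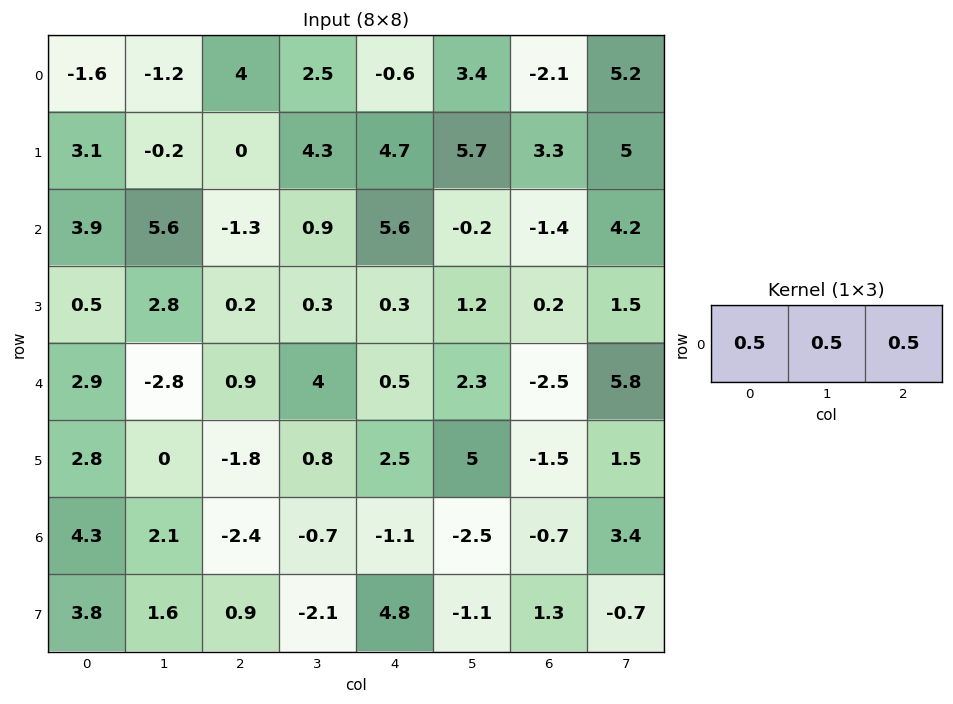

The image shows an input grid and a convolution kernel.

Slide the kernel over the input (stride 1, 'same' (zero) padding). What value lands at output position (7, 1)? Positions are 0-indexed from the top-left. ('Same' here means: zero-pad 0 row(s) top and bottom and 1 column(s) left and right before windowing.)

3.15

The receptive field on the zero-padded input at this output position is [3.8 1.6 0.9]. Elementwise product with the kernel and sum: 3.8·0.5 + 1.6·0.5 + 0.9·0.5.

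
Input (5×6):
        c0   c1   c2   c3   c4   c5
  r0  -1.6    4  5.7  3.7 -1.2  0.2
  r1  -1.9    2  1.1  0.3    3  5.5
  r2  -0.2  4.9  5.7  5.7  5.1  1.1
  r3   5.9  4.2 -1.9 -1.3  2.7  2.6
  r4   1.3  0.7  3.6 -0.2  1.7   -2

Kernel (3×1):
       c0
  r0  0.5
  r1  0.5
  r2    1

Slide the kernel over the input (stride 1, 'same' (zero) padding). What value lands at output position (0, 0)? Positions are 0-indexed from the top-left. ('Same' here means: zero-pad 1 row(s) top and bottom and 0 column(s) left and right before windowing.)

The receptive field on the zero-padded input at this output position is [0 / -1.6 / -1.9]. Elementwise product with the kernel and sum: 0·0.5 + -1.6·0.5 + -1.9·1.

-2.7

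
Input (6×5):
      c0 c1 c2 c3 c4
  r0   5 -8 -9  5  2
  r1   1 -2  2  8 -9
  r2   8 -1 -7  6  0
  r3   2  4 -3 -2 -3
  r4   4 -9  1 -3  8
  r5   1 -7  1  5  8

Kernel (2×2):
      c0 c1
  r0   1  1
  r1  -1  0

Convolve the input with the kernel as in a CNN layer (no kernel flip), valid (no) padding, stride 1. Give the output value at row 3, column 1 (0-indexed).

The receptive field on the input at this output position is [4 -3 / -9 1]. Elementwise product with the kernel and sum: 4·1 + -3·1 + -9·-1.

10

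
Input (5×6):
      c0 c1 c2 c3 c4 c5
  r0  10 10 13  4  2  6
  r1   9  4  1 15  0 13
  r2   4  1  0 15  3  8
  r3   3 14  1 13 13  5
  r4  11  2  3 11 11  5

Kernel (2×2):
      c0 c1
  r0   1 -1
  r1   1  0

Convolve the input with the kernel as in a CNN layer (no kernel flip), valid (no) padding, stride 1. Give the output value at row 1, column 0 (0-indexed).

9

The receptive field on the input at this output position is [9 4 / 4 1]. Elementwise product with the kernel and sum: 9·1 + 4·-1 + 4·1.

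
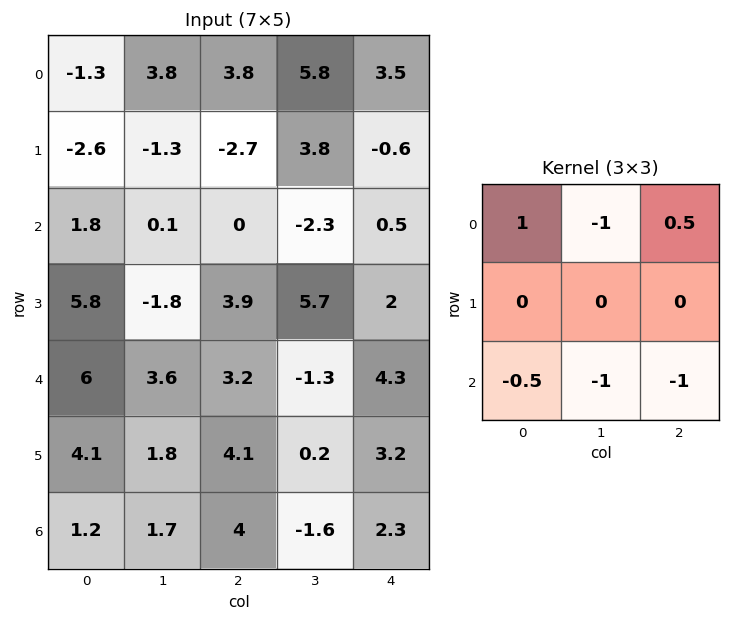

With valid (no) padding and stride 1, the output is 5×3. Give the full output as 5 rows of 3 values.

Output[0,0]: The receptive field on the input at this output position is [-1.3 3.8 3.8 / -2.6 -1.3 -2.7 / 1.8 0.1 0]. Elementwise product with the kernel and sum: -1.3·1 + 3.8·-1 + 3.8·0.5 + 1.8·-0.5 + 0.1·-1 + 0·-1.
Output[0,1]: The receptive field on the input at this output position is [3.8 3.8 5.8 / -1.3 -2.7 3.8 / 0.1 0 -2.3]. Elementwise product with the kernel and sum: 3.8·1 + 3.8·-1 + 5.8·0.5 + 0.1·-0.5 + 0·-1 + -2.3·-1.

-4.2 5.15 1.55
-7.65 -5.4 -16.45
-8.1 -4.75 -2.05
1.6 -8.05 -6.25
-2.3 -3.5 3.95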